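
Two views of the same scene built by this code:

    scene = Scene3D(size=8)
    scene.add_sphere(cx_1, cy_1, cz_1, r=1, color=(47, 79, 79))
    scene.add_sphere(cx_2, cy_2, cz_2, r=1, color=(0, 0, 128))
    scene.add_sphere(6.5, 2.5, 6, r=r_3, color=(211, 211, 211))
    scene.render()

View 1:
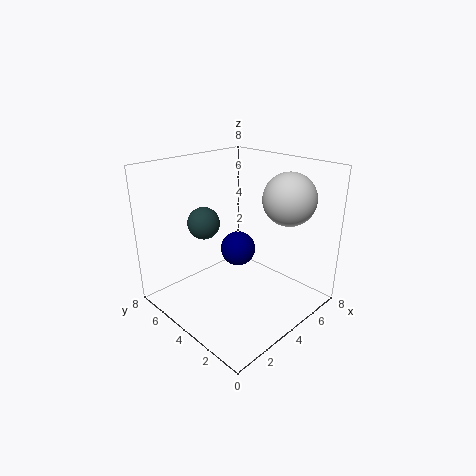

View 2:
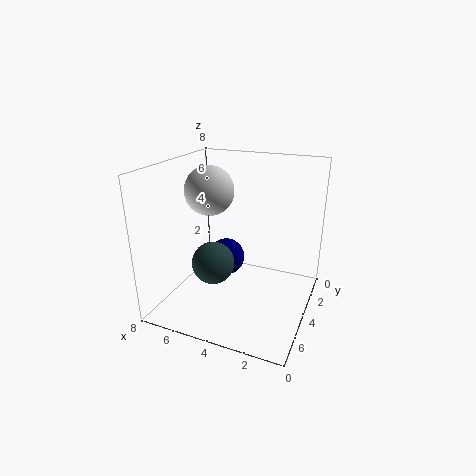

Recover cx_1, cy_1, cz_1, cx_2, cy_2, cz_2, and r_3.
cx_1 = 4; cy_1 = 7; cz_1 = 4; cx_2 = 4.5; cy_2 = 4.5; cz_2 = 3; r_3 = 1.5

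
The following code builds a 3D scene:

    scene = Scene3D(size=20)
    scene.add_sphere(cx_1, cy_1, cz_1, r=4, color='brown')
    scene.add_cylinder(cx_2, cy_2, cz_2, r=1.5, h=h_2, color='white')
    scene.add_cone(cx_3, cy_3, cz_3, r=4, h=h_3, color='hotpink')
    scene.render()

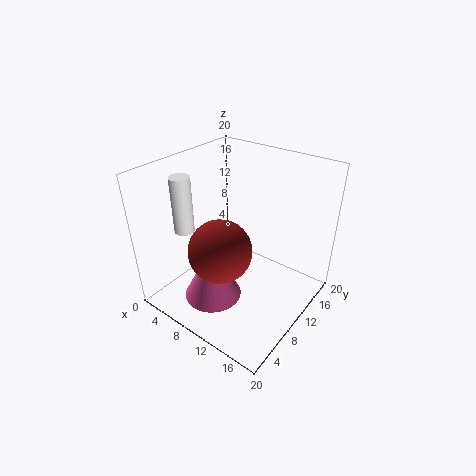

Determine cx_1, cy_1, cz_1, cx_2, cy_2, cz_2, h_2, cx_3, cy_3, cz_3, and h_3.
cx_1 = 11, cy_1 = 5, cz_1 = 11, cx_2 = 1.5, cy_2 = 8, cz_2 = 9, h_2 = 8.5, cx_3 = 8.5, cy_3 = 6, cz_3 = 2, h_3 = 8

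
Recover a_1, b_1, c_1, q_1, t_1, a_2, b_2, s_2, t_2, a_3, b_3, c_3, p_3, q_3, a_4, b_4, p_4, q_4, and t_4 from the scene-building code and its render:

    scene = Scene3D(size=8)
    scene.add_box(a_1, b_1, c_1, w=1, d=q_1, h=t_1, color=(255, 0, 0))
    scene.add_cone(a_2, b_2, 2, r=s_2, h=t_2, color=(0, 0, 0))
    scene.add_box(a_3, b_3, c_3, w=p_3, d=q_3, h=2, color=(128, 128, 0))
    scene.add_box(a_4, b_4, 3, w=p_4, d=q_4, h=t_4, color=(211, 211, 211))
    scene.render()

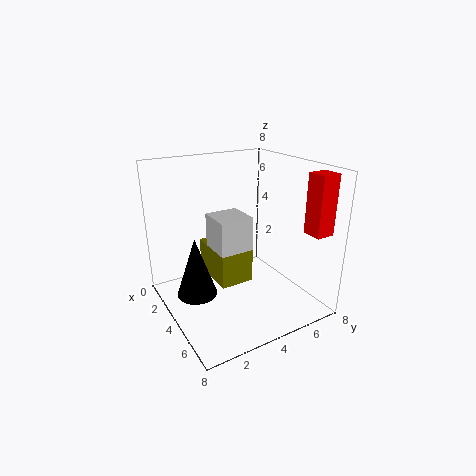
a_1 = 7; b_1 = 6; c_1 = 5; q_1 = 1; t_1 = 3; a_2 = 5; b_2 = 1; s_2 = 1; t_2 = 3; a_3 = 1; b_3 = 3; c_3 = 1; p_3 = 3; q_3 = 2; a_4 = 2; b_4 = 3; p_4 = 2; q_4 = 2; t_4 = 2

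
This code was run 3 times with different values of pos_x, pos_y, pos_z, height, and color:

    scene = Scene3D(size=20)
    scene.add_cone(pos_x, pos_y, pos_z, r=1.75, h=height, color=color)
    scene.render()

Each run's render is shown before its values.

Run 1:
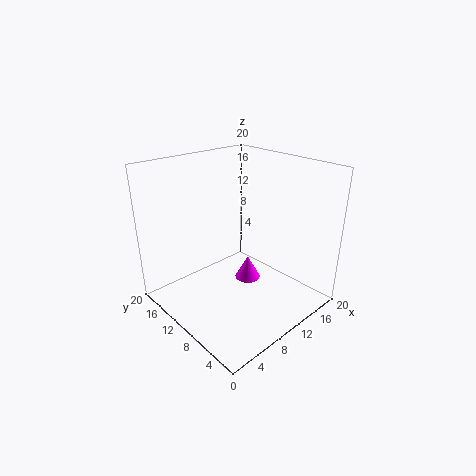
pos_x = 10.5
pos_y = 8.5
pos_z = 4.25
height = 3.25
color = 'magenta'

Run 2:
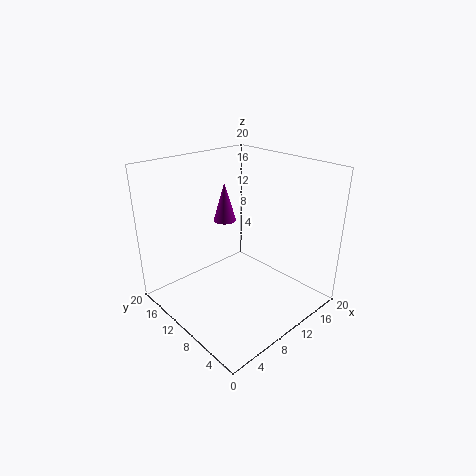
pos_x = 12.75
pos_y = 16
pos_z = 10
height = 6
color = 'purple'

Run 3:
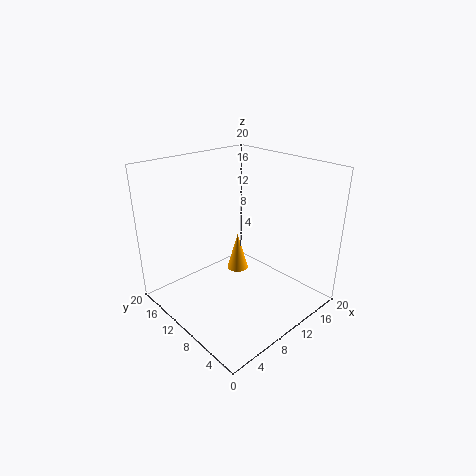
pos_x = 15
pos_y = 15.5
pos_z = 0.75
height = 6.25
color = 'orange'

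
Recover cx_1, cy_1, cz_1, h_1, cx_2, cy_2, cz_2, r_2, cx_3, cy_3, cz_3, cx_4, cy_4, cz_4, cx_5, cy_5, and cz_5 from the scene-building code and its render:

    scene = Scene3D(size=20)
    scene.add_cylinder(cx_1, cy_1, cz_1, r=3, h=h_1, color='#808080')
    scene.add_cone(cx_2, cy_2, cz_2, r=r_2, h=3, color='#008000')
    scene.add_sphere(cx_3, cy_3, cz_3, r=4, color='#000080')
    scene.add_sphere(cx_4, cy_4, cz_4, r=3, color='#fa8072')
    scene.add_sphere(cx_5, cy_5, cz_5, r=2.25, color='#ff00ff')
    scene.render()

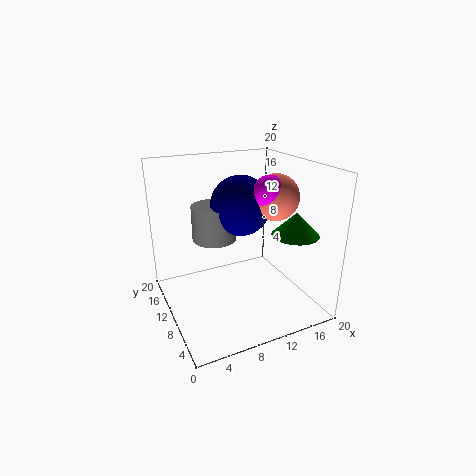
cx_1 = 7, cy_1 = 11.25, cz_1 = 10, h_1 = 4.75, cx_2 = 15, cy_2 = 3.75, cz_2 = 12, r_2 = 3, cx_3 = 10.25, cy_3 = 9.75, cz_3 = 14.75, cx_4 = 13.75, cy_4 = 6.75, cz_4 = 16.25, cx_5 = 12.75, cy_5 = 6.5, cz_5 = 17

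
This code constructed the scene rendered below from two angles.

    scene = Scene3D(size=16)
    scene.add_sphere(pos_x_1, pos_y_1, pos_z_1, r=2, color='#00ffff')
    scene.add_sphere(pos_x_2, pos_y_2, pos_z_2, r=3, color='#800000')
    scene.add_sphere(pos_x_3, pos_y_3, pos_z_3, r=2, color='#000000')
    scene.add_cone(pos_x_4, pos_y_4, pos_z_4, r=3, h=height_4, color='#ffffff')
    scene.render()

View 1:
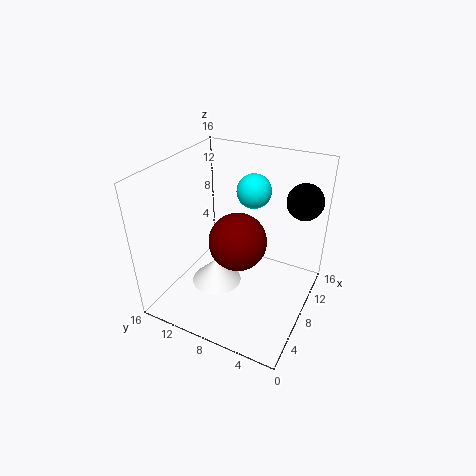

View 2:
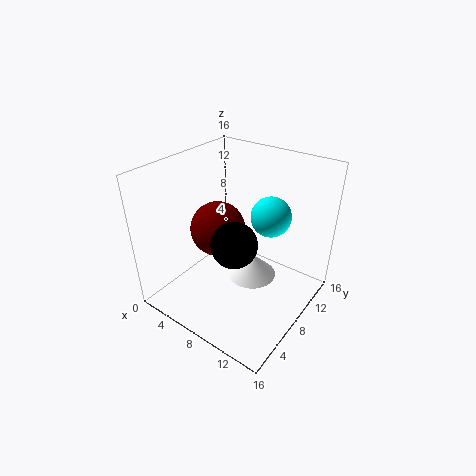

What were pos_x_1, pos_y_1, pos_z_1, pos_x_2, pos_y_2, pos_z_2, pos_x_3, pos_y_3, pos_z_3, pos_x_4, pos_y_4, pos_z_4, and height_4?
pos_x_1 = 12, pos_y_1 = 8, pos_z_1 = 12, pos_x_2 = 6, pos_y_2 = 7, pos_z_2 = 9, pos_x_3 = 12, pos_y_3 = 2, pos_z_3 = 12, pos_x_4 = 8, pos_y_4 = 11, pos_z_4 = 1, height_4 = 3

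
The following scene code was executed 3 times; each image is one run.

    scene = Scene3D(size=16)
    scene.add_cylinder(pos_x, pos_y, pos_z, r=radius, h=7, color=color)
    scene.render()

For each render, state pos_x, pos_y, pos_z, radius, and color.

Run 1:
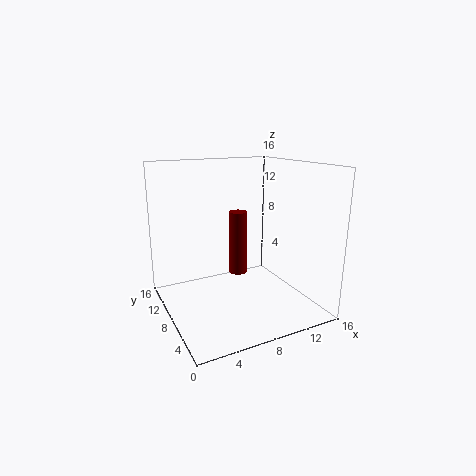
pos_x = 8, pos_y = 8, pos_z = 4, radius = 1, color = 'maroon'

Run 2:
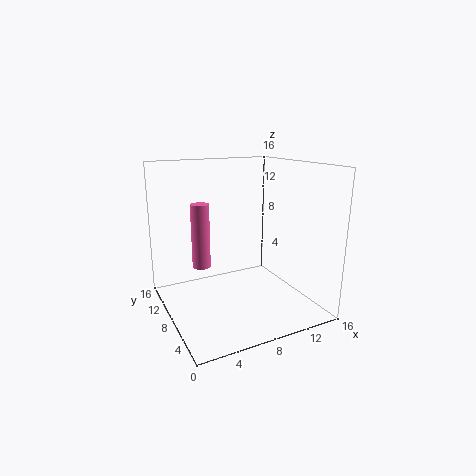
pos_x = 4, pos_y = 9, pos_z = 5, radius = 1, color = 'hotpink'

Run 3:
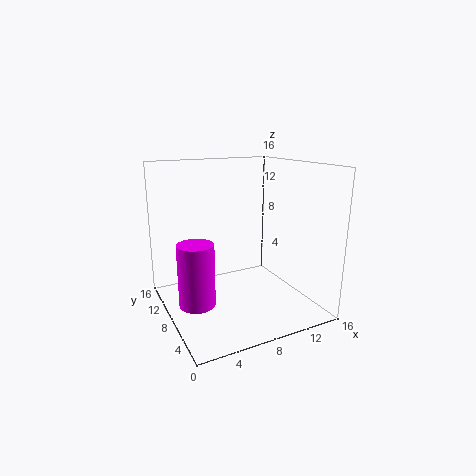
pos_x = 3, pos_y = 8, pos_z = 1, radius = 2, color = 'magenta'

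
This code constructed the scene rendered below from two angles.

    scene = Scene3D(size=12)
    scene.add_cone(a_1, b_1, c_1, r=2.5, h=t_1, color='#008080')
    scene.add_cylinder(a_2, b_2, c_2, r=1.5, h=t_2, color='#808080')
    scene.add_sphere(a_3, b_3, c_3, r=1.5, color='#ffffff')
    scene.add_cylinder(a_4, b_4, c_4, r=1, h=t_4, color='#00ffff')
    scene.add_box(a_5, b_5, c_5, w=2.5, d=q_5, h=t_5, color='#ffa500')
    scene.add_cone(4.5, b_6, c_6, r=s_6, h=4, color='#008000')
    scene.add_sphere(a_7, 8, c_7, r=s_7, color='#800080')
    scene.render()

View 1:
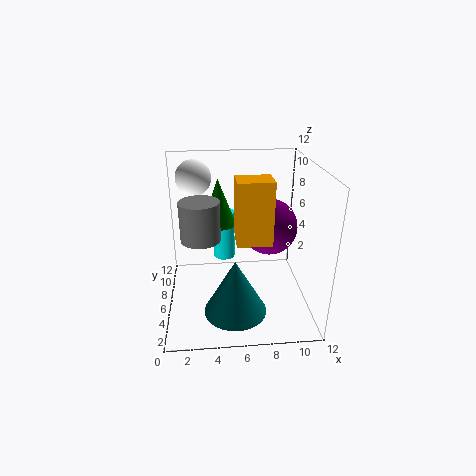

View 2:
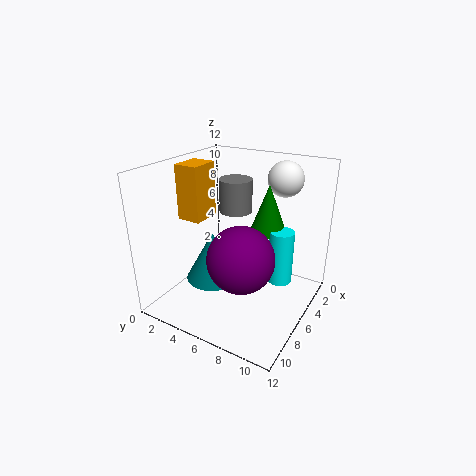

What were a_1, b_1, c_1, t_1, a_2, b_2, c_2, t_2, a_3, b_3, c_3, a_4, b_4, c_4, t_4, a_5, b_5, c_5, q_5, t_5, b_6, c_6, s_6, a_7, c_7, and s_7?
a_1 = 5.5; b_1 = 3; c_1 = 1; t_1 = 4.5; a_2 = 3; b_2 = 4; c_2 = 7; t_2 = 3; a_3 = 2.5; b_3 = 8.5; c_3 = 10.5; a_4 = 5; b_4 = 9.5; c_4 = 2.5; t_4 = 4.5; a_5 = 5.5; b_5 = 1.5; c_5 = 7.5; q_5 = 2; t_5 = 4.5; b_6 = 8; c_6 = 6.5; s_6 = 1.5; a_7 = 9; c_7 = 6; s_7 = 2.5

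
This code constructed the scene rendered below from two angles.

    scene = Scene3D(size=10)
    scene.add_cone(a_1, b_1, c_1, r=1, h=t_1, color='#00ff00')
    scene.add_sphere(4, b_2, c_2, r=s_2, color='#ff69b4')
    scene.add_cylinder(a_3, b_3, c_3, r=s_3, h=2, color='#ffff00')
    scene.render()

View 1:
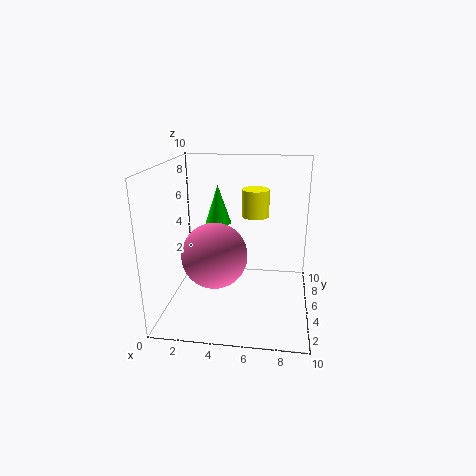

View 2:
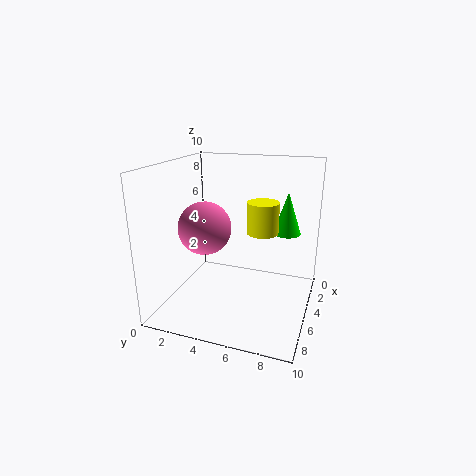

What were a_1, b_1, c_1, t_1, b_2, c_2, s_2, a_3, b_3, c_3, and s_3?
a_1 = 3
b_1 = 8
c_1 = 5
t_1 = 3
b_2 = 2
c_2 = 5
s_2 = 2
a_3 = 6
b_3 = 7
c_3 = 6
s_3 = 1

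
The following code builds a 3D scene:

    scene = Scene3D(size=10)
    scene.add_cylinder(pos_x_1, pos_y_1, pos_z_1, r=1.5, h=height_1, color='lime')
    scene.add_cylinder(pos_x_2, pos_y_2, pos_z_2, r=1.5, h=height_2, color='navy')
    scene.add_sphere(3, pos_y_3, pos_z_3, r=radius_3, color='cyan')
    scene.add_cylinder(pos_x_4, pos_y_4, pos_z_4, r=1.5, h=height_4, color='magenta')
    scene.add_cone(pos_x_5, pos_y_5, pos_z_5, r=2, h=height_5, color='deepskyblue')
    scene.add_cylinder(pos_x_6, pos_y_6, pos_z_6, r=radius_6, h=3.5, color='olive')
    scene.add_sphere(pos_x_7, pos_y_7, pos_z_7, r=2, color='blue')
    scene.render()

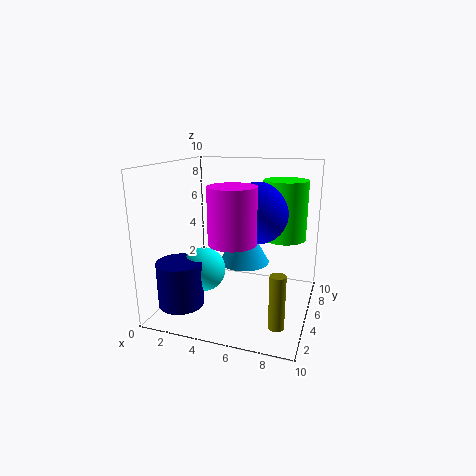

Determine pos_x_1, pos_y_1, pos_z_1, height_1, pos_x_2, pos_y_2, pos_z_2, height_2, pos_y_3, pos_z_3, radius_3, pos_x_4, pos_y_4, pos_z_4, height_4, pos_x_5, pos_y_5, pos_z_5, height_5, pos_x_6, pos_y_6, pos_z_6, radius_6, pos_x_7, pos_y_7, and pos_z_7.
pos_x_1 = 8, pos_y_1 = 6, pos_z_1 = 5, height_1 = 4, pos_x_2 = 2, pos_y_2 = 2, pos_z_2 = 1, height_2 = 3, pos_y_3 = 3.5, pos_z_3 = 3, radius_3 = 1.5, pos_x_4 = 5.5, pos_y_4 = 2.5, pos_z_4 = 5.5, height_4 = 3.5, pos_x_5 = 4.5, pos_y_5 = 8, pos_z_5 = 2, height_5 = 3.5, pos_x_6 = 8.5, pos_y_6 = 2, pos_z_6 = 0.5, radius_6 = 0.5, pos_x_7 = 6.5, pos_y_7 = 4.5, pos_z_7 = 7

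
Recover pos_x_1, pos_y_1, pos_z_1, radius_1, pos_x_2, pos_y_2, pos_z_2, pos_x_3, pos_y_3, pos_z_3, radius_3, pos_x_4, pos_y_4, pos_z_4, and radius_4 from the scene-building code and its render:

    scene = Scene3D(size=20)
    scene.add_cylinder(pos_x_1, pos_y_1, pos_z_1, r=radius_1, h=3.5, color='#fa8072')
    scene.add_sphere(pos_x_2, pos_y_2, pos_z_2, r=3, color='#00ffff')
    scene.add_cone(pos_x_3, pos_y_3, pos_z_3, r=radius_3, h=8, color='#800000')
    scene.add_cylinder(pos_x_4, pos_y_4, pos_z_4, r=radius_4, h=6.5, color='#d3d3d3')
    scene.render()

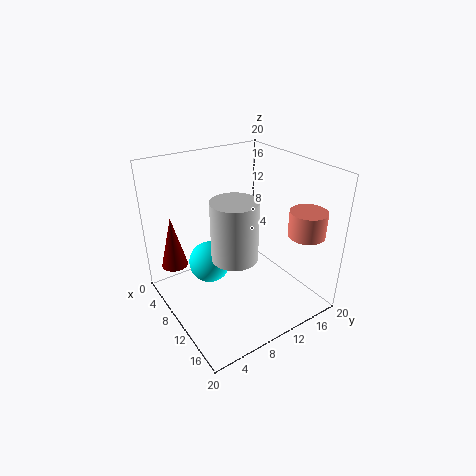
pos_x_1 = 16
pos_y_1 = 17
pos_z_1 = 11
radius_1 = 2.5
pos_x_2 = 7
pos_y_2 = 7
pos_z_2 = 5.5
pos_x_3 = 2
pos_y_3 = 3.5
pos_z_3 = 3.5
radius_3 = 2
pos_x_4 = 17.5
pos_y_4 = 4.5
pos_z_4 = 13
radius_4 = 2.5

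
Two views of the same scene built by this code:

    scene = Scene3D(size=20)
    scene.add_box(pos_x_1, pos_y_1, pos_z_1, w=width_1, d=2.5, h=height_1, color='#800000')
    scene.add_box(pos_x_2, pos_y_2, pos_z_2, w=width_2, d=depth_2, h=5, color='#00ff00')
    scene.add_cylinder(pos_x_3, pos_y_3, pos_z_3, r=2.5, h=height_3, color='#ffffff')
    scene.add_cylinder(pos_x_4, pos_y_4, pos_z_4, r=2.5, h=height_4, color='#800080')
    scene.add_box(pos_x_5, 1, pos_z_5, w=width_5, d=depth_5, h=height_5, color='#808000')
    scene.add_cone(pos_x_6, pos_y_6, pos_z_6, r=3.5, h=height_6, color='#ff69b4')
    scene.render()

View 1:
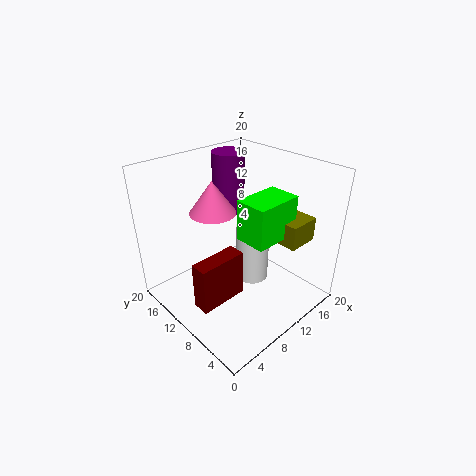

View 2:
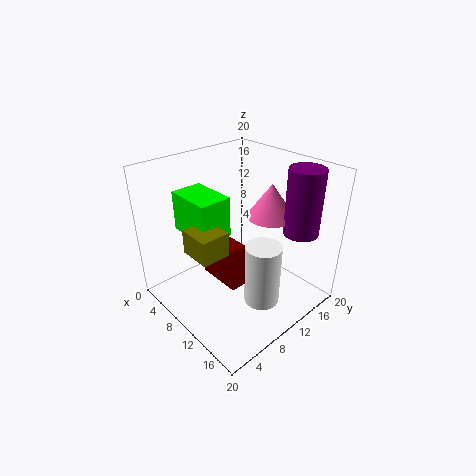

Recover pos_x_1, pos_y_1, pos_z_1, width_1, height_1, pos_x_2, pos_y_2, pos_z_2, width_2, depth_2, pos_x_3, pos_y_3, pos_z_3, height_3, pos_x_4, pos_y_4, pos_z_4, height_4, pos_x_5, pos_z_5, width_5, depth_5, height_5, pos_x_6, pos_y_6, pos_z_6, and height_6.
pos_x_1 = 3
pos_y_1 = 9
pos_z_1 = 1
width_1 = 7
height_1 = 7
pos_x_2 = 6.5
pos_y_2 = 2.5
pos_z_2 = 13
width_2 = 6
depth_2 = 4
pos_x_3 = 14
pos_y_3 = 11
pos_z_3 = 1
height_3 = 9
pos_x_4 = 15
pos_y_4 = 17.5
pos_z_4 = 10
height_4 = 9.5
pos_x_5 = 10.5
pos_z_5 = 12
width_5 = 4
depth_5 = 3.5
height_5 = 3
pos_x_6 = 10.5
pos_y_6 = 16
pos_z_6 = 11.5
height_6 = 5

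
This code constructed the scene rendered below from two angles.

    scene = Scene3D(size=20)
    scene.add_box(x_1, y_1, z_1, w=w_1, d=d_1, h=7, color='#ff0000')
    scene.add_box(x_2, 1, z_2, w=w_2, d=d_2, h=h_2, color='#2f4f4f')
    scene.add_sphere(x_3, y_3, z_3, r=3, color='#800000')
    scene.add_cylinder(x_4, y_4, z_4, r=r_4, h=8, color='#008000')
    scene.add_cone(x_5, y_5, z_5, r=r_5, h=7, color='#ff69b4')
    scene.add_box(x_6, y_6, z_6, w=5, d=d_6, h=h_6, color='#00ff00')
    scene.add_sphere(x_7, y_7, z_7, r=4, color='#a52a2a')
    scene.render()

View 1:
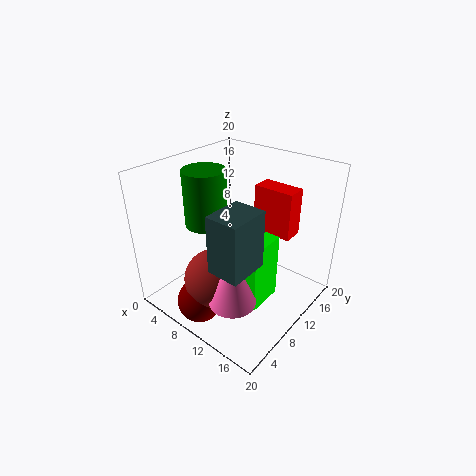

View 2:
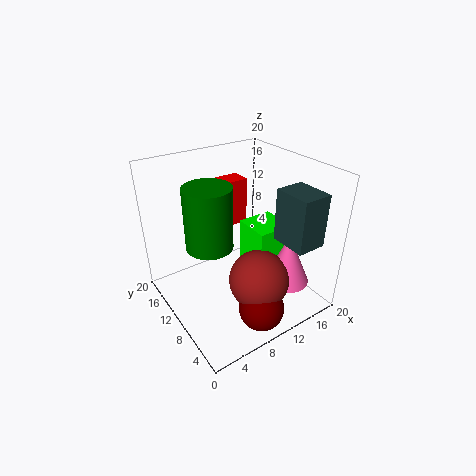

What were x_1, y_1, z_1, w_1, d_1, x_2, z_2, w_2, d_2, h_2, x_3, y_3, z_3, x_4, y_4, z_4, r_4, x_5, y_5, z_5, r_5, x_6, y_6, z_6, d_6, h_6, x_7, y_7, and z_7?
x_1 = 9
y_1 = 15
z_1 = 9
w_1 = 6
d_1 = 3
x_2 = 13
z_2 = 11
w_2 = 4
d_2 = 5
h_2 = 7
x_3 = 9
y_3 = 3
z_3 = 3
x_4 = 5
y_4 = 9
z_4 = 11
r_4 = 3
x_5 = 14
y_5 = 4
z_5 = 5
r_5 = 3
x_6 = 11
y_6 = 6
z_6 = 3
d_6 = 5
h_6 = 9
x_7 = 10
y_7 = 5
z_7 = 6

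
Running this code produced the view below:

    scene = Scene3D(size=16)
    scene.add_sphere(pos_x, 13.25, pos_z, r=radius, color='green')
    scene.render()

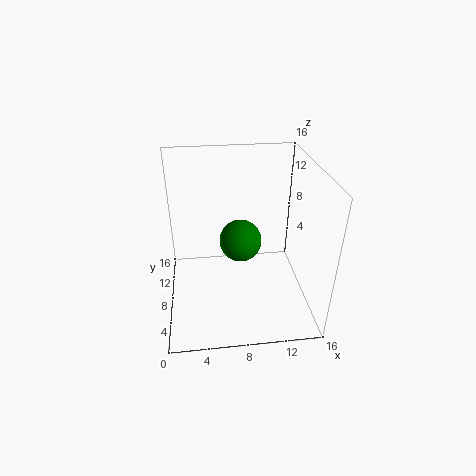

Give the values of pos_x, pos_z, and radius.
pos_x = 9, pos_z = 4.25, radius = 2.75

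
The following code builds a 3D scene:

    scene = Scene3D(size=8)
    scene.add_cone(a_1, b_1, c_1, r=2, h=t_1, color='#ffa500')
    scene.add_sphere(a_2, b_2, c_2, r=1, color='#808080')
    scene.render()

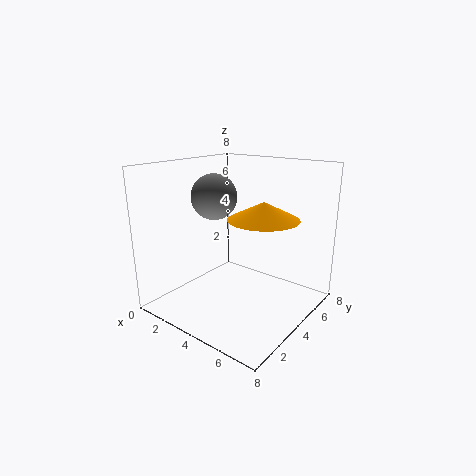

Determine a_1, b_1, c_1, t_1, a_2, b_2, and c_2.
a_1 = 5; b_1 = 5; c_1 = 5; t_1 = 1; a_2 = 5; b_2 = 1; c_2 = 7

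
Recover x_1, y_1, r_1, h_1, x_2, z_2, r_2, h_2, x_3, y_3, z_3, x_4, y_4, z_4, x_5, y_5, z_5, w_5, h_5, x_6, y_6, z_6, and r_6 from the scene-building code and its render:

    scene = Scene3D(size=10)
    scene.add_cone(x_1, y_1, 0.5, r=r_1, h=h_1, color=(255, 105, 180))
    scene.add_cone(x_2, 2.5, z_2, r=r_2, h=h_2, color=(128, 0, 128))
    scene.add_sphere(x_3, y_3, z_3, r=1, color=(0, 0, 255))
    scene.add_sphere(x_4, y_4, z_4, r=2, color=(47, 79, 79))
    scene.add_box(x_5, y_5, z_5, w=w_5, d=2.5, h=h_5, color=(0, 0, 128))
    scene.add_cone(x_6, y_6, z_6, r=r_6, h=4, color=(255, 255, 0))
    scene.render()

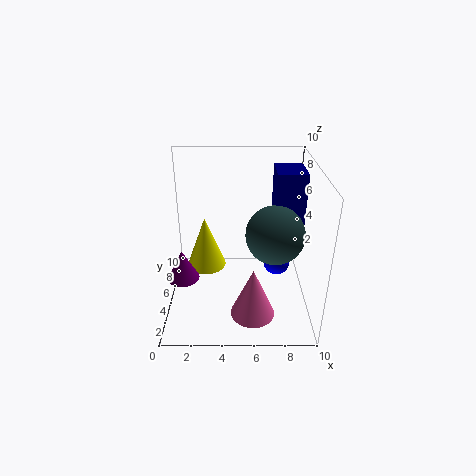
x_1 = 6
y_1 = 2.5
r_1 = 1.5
h_1 = 3.5
x_2 = 1.5
z_2 = 3.5
r_2 = 1
h_2 = 2
x_3 = 8
y_3 = 6.5
z_3 = 2
x_4 = 7.5
y_4 = 4.5
z_4 = 5.5
x_5 = 7.5
y_5 = 5
z_5 = 5
w_5 = 2
h_5 = 4.5
x_6 = 2.5
y_6 = 7
z_6 = 1.5
r_6 = 1.5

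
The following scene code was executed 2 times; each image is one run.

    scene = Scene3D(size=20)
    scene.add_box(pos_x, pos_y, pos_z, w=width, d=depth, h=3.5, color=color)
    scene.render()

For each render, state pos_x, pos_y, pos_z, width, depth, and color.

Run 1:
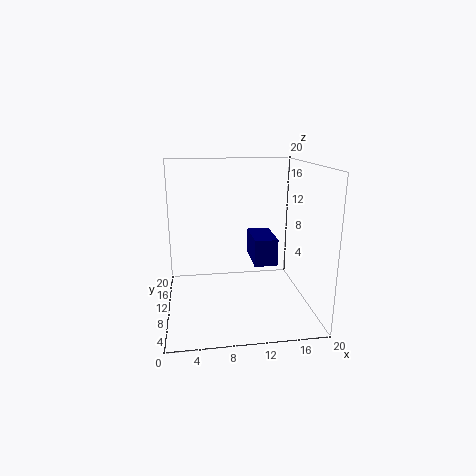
pos_x = 11.5
pos_y = 5.5
pos_z = 7.5
width = 3
depth = 5.5
color = 'navy'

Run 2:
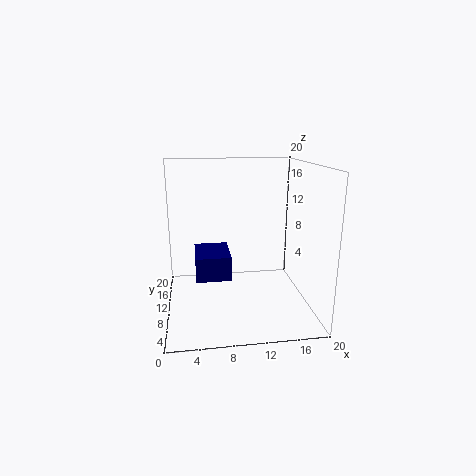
pos_x = 4
pos_y = 9
pos_z = 4
width = 5
depth = 6.5
color = 'navy'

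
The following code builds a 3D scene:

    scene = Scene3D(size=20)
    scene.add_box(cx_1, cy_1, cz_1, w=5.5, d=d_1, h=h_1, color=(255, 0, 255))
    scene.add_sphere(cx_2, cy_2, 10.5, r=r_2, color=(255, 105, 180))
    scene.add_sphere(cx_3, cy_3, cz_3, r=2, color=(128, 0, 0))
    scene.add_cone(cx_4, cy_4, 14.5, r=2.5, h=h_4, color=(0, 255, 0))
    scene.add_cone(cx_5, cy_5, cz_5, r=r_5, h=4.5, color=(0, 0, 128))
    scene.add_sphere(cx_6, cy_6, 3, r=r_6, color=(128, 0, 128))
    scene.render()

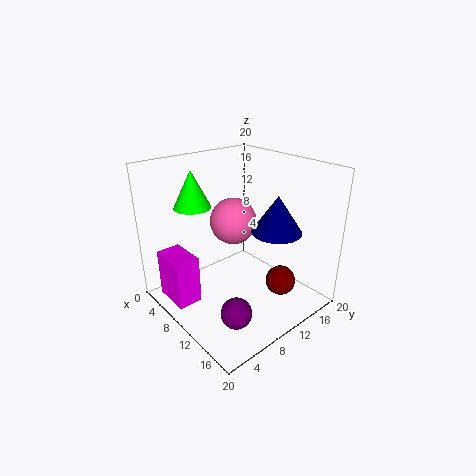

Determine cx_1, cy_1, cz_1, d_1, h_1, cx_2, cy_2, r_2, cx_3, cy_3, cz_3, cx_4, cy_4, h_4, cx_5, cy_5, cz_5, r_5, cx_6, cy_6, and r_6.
cx_1 = 2
cy_1 = 1.5
cz_1 = 0.5
d_1 = 3.5
h_1 = 7
cx_2 = 6
cy_2 = 12.5
r_2 = 3.5
cx_3 = 16
cy_3 = 12.5
cz_3 = 5
cx_4 = 6
cy_4 = 5.5
h_4 = 5
cx_5 = 17
cy_5 = 10
cz_5 = 13.5
r_5 = 3
cx_6 = 15.5
cy_6 = 5
r_6 = 2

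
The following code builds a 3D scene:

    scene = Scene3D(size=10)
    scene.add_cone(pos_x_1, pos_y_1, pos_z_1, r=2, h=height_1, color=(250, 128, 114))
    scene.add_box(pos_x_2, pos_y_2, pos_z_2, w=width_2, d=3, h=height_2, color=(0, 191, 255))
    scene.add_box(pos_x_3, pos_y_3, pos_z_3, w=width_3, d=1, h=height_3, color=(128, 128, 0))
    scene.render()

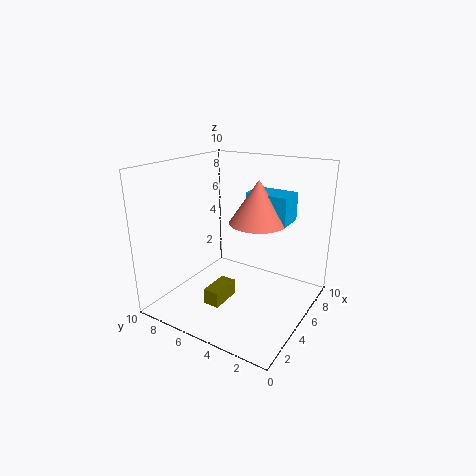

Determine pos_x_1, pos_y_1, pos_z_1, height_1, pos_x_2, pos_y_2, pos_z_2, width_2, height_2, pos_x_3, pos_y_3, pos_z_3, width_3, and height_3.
pos_x_1 = 6; pos_y_1 = 4; pos_z_1 = 6; height_1 = 3; pos_x_2 = 6; pos_y_2 = 2; pos_z_2 = 6; width_2 = 2; height_2 = 2; pos_x_3 = 1; pos_y_3 = 4; pos_z_3 = 2; width_3 = 2; height_3 = 1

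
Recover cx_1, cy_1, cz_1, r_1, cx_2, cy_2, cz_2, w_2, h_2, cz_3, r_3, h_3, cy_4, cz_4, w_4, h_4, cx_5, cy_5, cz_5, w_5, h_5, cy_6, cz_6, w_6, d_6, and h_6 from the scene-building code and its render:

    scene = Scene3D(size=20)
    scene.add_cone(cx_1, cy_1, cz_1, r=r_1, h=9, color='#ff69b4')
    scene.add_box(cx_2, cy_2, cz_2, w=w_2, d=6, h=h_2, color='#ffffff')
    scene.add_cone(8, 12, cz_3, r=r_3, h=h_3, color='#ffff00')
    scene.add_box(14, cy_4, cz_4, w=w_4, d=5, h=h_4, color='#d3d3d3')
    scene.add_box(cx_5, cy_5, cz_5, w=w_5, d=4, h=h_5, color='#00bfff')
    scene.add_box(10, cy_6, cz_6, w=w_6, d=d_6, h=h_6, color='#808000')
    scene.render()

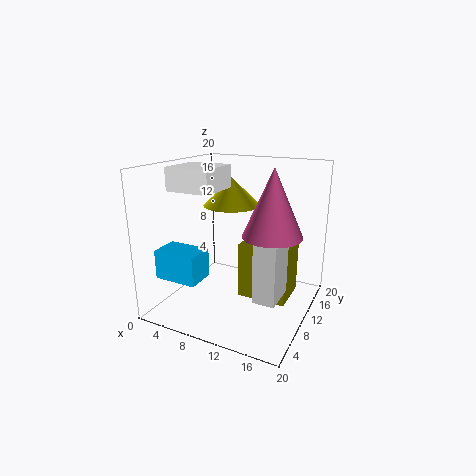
cx_1 = 15; cy_1 = 10; cz_1 = 11; r_1 = 4; cx_2 = 3; cy_2 = 4; cz_2 = 17; w_2 = 6; h_2 = 3; cz_3 = 14; r_3 = 4; h_3 = 4; cy_4 = 6; cz_4 = 3; w_4 = 3; h_4 = 8; cx_5 = 1; cy_5 = 3; cz_5 = 5; w_5 = 6; h_5 = 4; cy_6 = 10; cz_6 = 1; w_6 = 7; d_6 = 6; h_6 = 8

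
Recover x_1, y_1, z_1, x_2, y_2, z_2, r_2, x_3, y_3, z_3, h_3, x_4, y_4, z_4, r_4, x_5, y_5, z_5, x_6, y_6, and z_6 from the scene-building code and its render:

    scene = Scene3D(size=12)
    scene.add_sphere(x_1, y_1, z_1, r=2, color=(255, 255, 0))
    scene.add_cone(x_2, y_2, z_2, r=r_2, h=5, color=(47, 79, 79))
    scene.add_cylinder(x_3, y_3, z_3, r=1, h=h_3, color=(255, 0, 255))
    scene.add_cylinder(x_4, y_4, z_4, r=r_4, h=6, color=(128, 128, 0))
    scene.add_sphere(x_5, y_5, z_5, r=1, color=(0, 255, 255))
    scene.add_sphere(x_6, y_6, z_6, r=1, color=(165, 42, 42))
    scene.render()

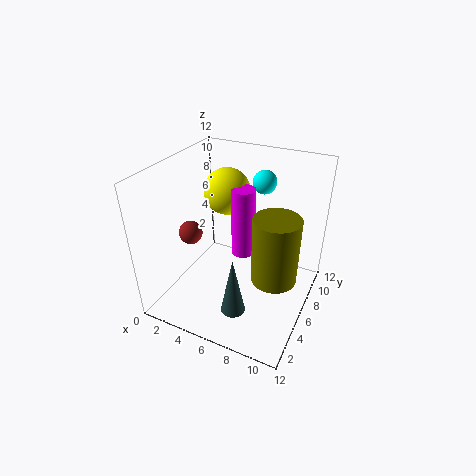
x_1 = 4, y_1 = 8, z_1 = 9, x_2 = 7, y_2 = 3, z_2 = 1, r_2 = 1, x_3 = 6, y_3 = 7, z_3 = 4, h_3 = 6, x_4 = 9, y_4 = 7, z_4 = 2, r_4 = 2, x_5 = 7, y_5 = 9, z_5 = 10, x_6 = 2, y_6 = 5, z_6 = 6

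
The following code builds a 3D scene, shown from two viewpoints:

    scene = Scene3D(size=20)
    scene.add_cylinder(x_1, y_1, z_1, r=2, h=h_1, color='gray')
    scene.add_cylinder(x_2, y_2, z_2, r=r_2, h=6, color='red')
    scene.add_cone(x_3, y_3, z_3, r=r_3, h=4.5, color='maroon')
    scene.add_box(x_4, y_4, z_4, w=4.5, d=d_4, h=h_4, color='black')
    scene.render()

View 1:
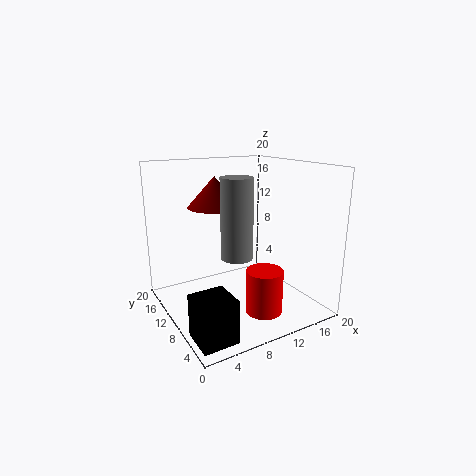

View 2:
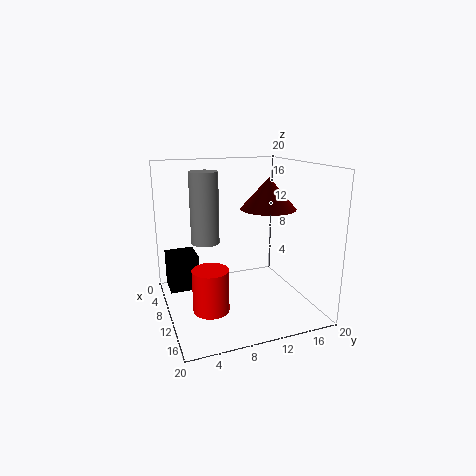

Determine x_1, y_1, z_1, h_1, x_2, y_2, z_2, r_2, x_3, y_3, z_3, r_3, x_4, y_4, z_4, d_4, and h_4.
x_1 = 7.5, y_1 = 6, z_1 = 9, h_1 = 10, x_2 = 11.5, y_2 = 5.5, z_2 = 0.5, r_2 = 2.5, x_3 = 9, y_3 = 15, z_3 = 13.5, r_3 = 4, x_4 = 0.5, y_4 = 1, z_4 = 0.5, d_4 = 4.5, h_4 = 5.5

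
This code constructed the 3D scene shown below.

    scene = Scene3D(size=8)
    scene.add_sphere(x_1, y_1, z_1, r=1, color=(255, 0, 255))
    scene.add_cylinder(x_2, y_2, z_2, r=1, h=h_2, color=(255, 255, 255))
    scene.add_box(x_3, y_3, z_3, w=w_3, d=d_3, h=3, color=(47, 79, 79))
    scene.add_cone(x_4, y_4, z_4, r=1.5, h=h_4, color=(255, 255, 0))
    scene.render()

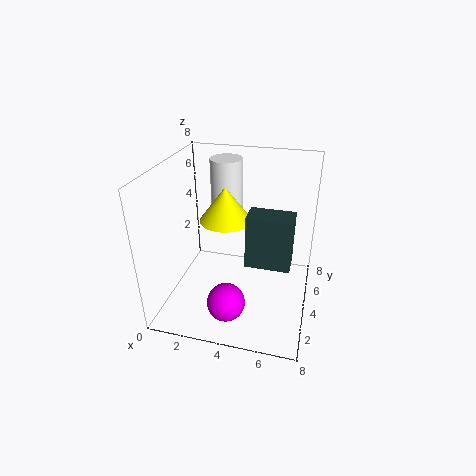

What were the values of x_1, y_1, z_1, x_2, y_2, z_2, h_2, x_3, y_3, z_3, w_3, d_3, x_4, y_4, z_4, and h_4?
x_1 = 4
y_1 = 1.5
z_1 = 1.5
x_2 = 2.5
y_2 = 7
z_2 = 3.5
h_2 = 4
x_3 = 4.5
y_3 = 3.5
z_3 = 2.5
w_3 = 2.5
d_3 = 1.5
x_4 = 3
y_4 = 5
z_4 = 4.5
h_4 = 2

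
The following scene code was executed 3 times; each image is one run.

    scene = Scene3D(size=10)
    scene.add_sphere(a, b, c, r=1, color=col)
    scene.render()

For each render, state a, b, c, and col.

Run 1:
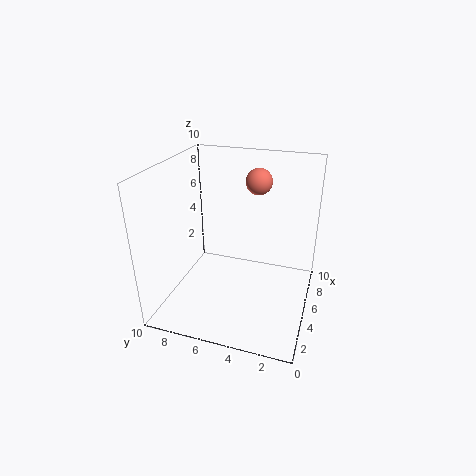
a = 8.5
b = 4.5
c = 8
col = 'salmon'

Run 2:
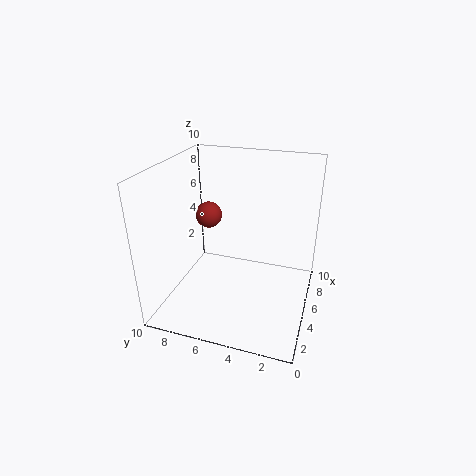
a = 7
b = 8
c = 5.5
col = 'brown'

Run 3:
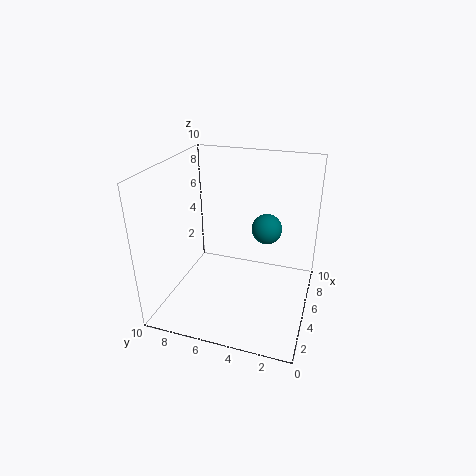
a = 5
b = 3
c = 6
col = 'teal'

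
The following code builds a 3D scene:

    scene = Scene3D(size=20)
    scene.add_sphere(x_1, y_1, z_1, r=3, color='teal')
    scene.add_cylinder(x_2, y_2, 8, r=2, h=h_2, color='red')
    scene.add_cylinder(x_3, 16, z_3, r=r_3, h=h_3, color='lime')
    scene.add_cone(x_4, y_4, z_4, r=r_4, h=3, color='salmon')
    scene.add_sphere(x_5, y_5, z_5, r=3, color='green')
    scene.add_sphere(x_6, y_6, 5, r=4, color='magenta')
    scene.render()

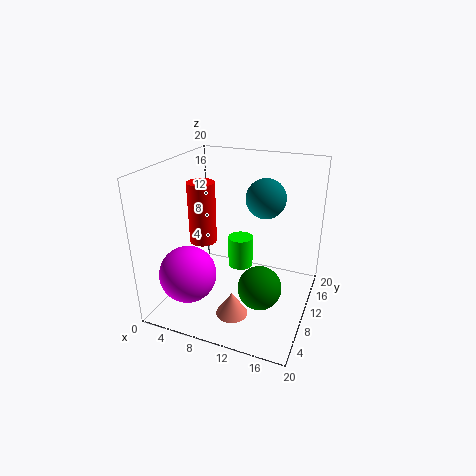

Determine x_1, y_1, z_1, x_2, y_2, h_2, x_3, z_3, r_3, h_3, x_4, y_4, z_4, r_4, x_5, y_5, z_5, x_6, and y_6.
x_1 = 12; y_1 = 16; z_1 = 14; x_2 = 4; y_2 = 11; h_2 = 9; x_3 = 8; z_3 = 2; r_3 = 2; h_3 = 5; x_4 = 12; y_4 = 3; z_4 = 3; r_4 = 2; x_5 = 14; y_5 = 8; z_5 = 4; x_6 = 4; y_6 = 6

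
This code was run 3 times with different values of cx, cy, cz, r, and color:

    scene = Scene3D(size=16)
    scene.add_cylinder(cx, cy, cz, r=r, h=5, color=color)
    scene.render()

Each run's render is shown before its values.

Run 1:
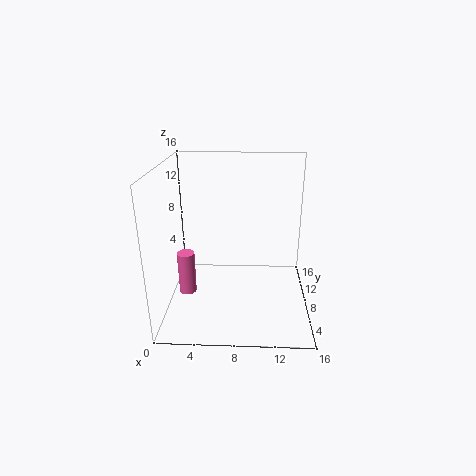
cx = 2, cy = 8, cz = 1, r = 1, color = 'hotpink'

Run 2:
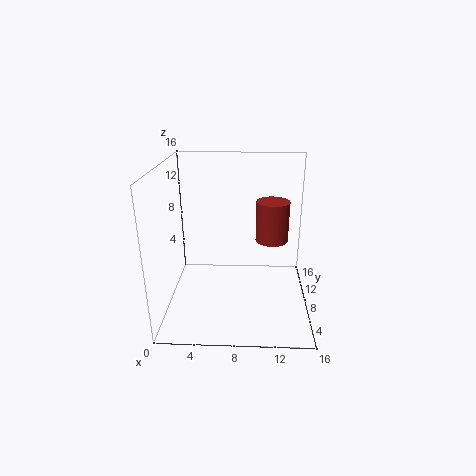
cx = 12, cy = 12, cz = 6, r = 2, color = 'brown'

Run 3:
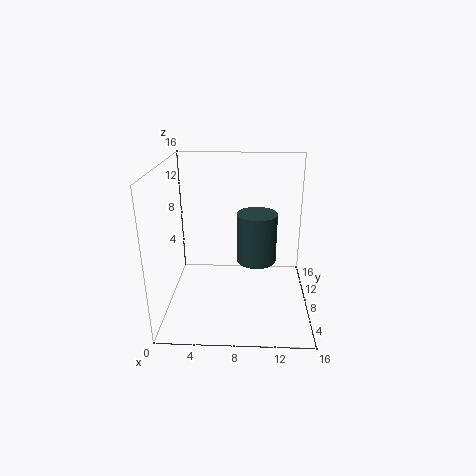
cx = 10, cy = 5, cz = 7, r = 2, color = 'darkslategray'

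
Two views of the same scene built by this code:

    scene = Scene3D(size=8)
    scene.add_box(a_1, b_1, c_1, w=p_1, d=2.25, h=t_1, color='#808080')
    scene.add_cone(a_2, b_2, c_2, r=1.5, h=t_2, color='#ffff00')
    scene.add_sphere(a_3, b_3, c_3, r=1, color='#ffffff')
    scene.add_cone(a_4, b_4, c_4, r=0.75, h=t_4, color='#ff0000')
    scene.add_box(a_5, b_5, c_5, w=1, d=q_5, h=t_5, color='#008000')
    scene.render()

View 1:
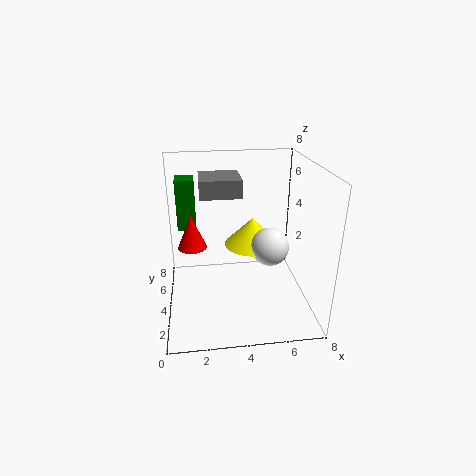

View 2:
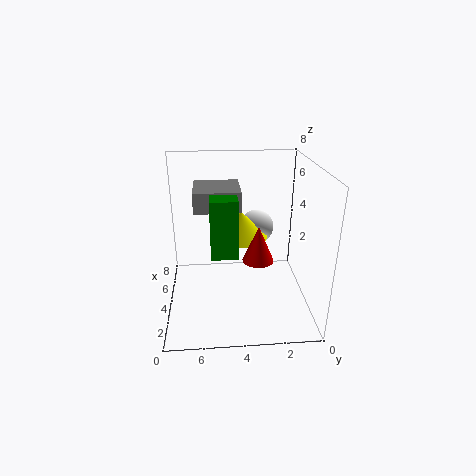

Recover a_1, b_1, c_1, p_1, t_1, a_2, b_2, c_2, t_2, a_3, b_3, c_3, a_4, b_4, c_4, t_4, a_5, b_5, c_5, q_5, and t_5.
a_1 = 2
b_1 = 4
c_1 = 6.25
p_1 = 2.25
t_1 = 1
a_2 = 4.75
b_2 = 3.75
c_2 = 3.75
t_2 = 1.5
a_3 = 5.5
b_3 = 2.75
c_3 = 4
a_4 = 1.5
b_4 = 3.25
c_4 = 4
t_4 = 1.75
a_5 = 0.75
b_5 = 4.25
c_5 = 4.5
q_5 = 1.25
t_5 = 2.75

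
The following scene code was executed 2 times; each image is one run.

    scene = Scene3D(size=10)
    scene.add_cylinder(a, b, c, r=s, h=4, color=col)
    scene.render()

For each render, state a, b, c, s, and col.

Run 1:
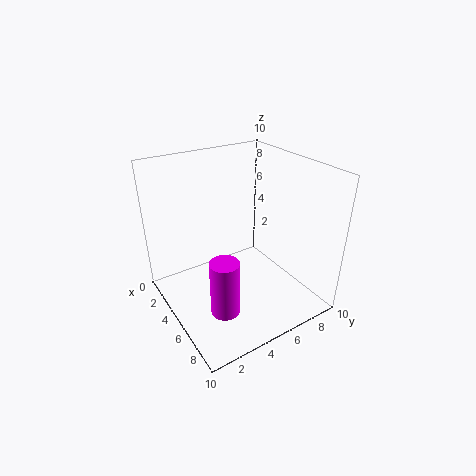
a = 6.5; b = 3; c = 0.5; s = 1; col = 'magenta'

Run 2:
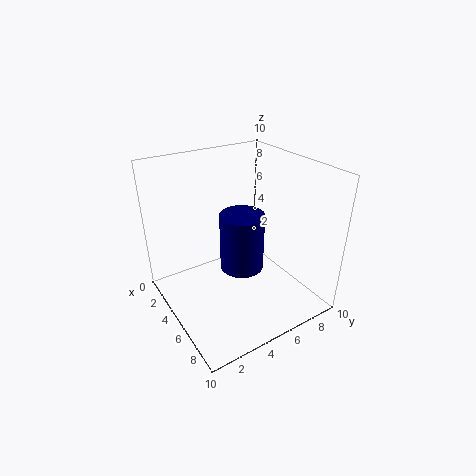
a = 5.5; b = 5; c = 3; s = 1.5; col = 'navy'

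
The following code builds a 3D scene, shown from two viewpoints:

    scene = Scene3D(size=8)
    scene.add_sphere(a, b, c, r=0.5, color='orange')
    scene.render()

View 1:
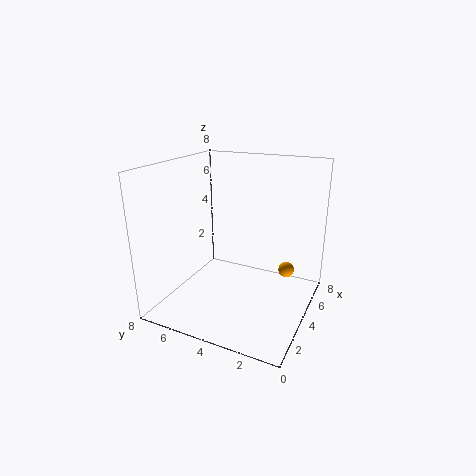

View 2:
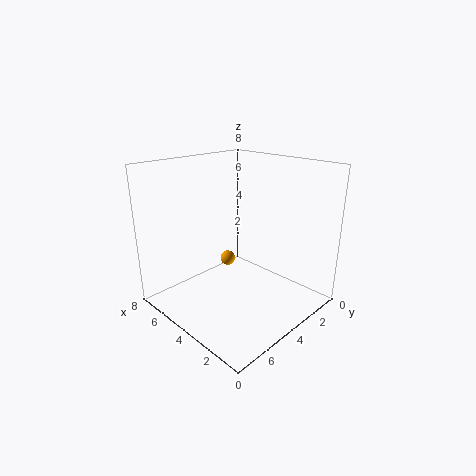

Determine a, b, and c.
a = 7
b = 2
c = 1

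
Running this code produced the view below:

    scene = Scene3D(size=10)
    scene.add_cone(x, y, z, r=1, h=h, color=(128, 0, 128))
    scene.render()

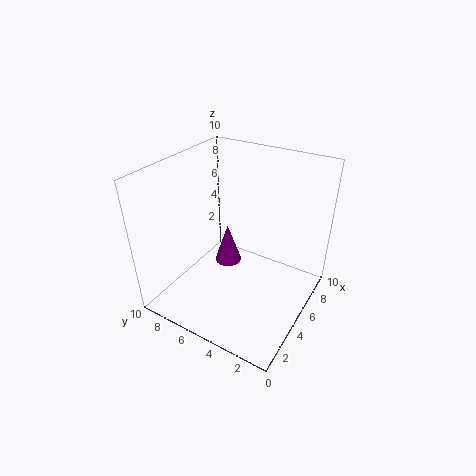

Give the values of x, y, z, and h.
x = 6
y = 6.5
z = 2
h = 3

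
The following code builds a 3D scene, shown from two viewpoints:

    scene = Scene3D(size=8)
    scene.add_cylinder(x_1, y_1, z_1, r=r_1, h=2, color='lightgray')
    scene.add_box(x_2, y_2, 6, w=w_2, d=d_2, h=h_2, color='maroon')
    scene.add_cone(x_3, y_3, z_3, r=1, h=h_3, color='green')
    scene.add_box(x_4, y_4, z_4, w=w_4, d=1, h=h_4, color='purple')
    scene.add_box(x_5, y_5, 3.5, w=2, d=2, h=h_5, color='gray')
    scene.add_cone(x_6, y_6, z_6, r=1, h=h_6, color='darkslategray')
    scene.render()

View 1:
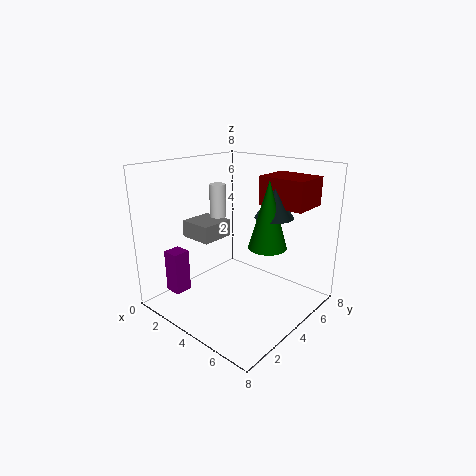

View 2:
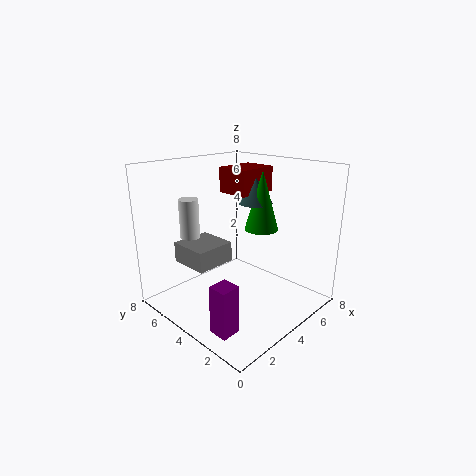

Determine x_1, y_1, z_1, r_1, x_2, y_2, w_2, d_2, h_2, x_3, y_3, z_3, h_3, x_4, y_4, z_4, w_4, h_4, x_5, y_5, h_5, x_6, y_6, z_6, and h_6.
x_1 = 1.5, y_1 = 5, z_1 = 4.5, r_1 = 0.5, x_2 = 5, y_2 = 4.5, w_2 = 2.5, d_2 = 2, h_2 = 1.5, x_3 = 6, y_3 = 4, z_3 = 4, h_3 = 3.5, x_4 = 0.5, y_4 = 1.5, z_4 = 0.5, w_4 = 1, h_4 = 2.5, x_5 = 0.5, y_5 = 3, h_5 = 1, x_6 = 6, y_6 = 4.5, z_6 = 5.5, h_6 = 1.5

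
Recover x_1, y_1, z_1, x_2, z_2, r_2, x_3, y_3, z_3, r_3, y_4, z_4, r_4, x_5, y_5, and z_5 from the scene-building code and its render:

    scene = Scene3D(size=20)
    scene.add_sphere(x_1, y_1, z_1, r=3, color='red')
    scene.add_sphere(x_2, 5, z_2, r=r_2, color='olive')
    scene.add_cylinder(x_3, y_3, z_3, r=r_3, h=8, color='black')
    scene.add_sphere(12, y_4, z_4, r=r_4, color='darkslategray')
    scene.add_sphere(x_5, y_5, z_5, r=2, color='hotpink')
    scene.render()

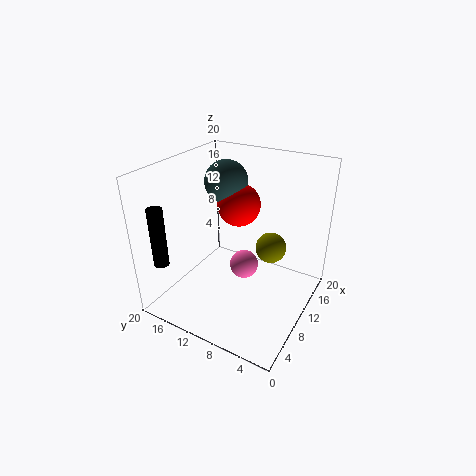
x_1 = 12
y_1 = 11
z_1 = 14
x_2 = 10
z_2 = 10
r_2 = 2
x_3 = 2
y_3 = 17
z_3 = 8
r_3 = 1
y_4 = 13
z_4 = 17
r_4 = 3
x_5 = 10
y_5 = 9
z_5 = 6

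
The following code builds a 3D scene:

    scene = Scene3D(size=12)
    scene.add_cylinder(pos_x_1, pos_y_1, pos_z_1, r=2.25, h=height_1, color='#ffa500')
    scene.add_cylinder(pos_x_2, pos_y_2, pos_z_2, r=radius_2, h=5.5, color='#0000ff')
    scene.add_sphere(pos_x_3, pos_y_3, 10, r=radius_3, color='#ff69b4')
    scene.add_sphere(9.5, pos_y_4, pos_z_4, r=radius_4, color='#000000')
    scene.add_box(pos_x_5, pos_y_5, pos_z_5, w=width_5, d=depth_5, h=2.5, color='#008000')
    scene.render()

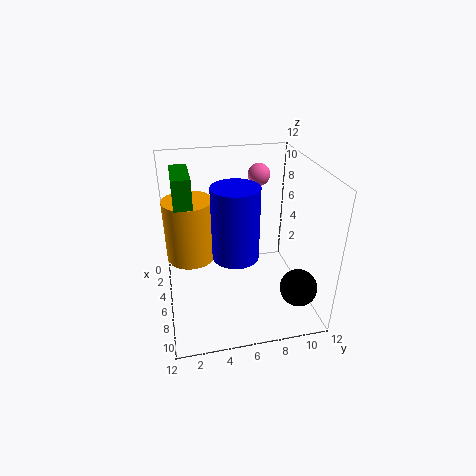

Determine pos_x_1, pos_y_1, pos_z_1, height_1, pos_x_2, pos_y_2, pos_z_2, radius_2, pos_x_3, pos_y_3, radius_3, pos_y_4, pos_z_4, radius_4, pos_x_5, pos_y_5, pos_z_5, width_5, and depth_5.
pos_x_1 = 2.5; pos_y_1 = 2.25; pos_z_1 = 2.5; height_1 = 5.75; pos_x_2 = 8.5; pos_y_2 = 5.25; pos_z_2 = 6; radius_2 = 1.75; pos_x_3 = 2.25; pos_y_3 = 8.75; radius_3 = 1; pos_y_4 = 10.25; pos_z_4 = 2.75; radius_4 = 1.5; pos_x_5 = 1.75; pos_y_5 = 1; pos_z_5 = 8.75; width_5 = 4; depth_5 = 1.5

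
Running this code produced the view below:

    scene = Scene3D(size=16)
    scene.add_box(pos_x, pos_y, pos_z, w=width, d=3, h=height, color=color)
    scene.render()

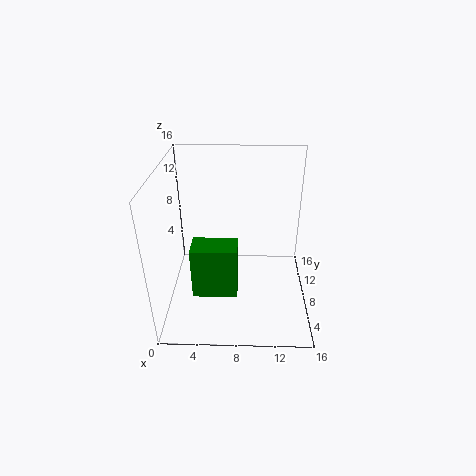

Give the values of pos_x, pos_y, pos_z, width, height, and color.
pos_x = 3
pos_y = 5
pos_z = 2
width = 5
height = 6
color = 'green'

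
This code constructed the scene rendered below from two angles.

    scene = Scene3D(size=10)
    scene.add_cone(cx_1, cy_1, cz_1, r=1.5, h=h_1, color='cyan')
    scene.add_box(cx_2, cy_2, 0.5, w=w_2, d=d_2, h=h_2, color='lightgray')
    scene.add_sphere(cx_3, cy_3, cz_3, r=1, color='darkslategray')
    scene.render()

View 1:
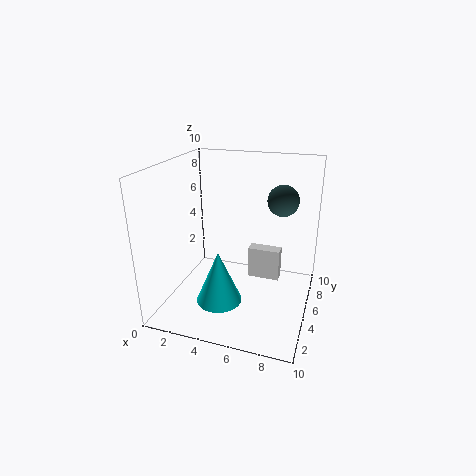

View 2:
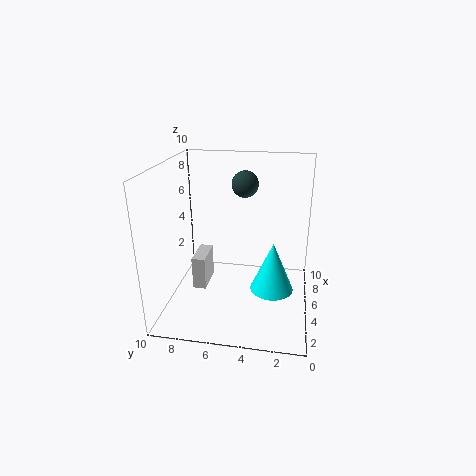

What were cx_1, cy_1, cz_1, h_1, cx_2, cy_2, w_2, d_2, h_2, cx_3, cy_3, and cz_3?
cx_1 = 4.5; cy_1 = 2.5; cz_1 = 1.5; h_1 = 3.5; cx_2 = 5; cy_2 = 7.5; w_2 = 2.5; d_2 = 1; h_2 = 2.5; cx_3 = 8; cy_3 = 5; cz_3 = 8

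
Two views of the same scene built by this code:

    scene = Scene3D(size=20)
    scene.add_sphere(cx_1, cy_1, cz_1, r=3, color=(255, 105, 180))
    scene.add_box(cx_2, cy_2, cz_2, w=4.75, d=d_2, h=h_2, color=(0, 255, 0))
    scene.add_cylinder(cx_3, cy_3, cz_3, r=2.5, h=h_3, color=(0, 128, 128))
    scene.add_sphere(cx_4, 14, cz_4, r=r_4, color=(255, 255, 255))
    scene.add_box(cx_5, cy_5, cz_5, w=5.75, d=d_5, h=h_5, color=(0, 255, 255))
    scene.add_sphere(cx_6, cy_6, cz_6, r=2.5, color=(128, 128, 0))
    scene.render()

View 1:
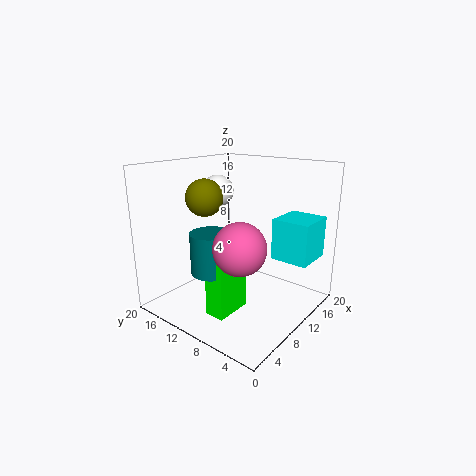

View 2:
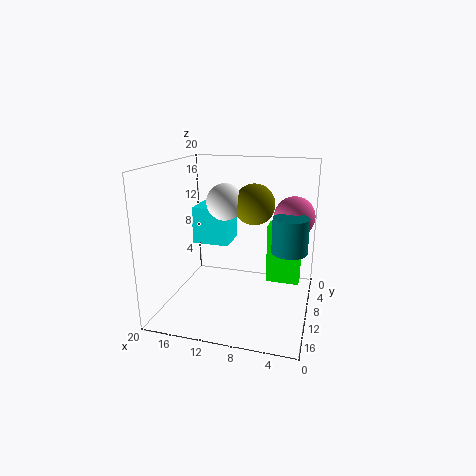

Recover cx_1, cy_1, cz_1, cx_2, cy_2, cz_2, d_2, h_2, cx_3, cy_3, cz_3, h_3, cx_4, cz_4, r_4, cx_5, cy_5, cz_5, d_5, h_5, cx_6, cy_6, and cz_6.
cx_1 = 3
cy_1 = 4.25
cz_1 = 12
cx_2 = 1.5
cy_2 = 5.75
cz_2 = 3
d_2 = 2.5
h_2 = 8.5
cx_3 = 3
cy_3 = 8.5
cz_3 = 8
h_3 = 5
cx_4 = 10.5
cz_4 = 16
r_4 = 2.25
cx_5 = 12.75
cy_5 = 1
cz_5 = 7
d_5 = 5.25
h_5 = 5.75
cx_6 = 7
cy_6 = 13.25
cz_6 = 15.75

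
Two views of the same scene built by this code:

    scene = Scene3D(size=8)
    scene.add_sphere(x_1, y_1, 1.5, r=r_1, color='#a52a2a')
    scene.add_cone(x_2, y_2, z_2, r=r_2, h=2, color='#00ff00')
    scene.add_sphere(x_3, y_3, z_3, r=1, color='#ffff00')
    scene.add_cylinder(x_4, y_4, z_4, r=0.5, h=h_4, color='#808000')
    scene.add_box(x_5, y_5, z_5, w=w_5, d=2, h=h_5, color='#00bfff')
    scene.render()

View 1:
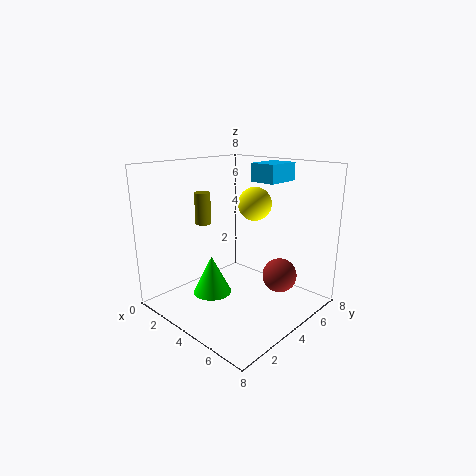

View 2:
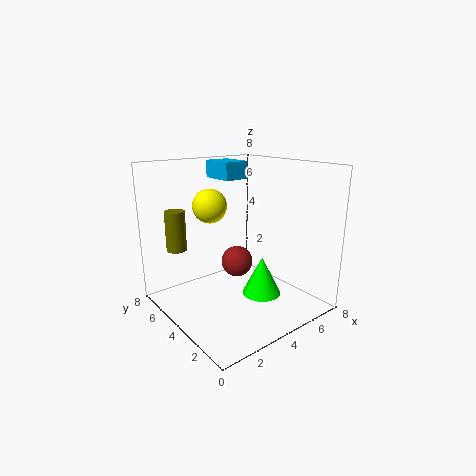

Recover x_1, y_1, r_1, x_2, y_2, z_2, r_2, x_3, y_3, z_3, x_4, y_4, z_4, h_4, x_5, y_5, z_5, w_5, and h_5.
x_1 = 5.5, y_1 = 6, r_1 = 1, x_2 = 4, y_2 = 2, z_2 = 1.5, r_2 = 1, x_3 = 3.5, y_3 = 6, z_3 = 5.5, x_4 = 0.5, y_4 = 4.5, z_4 = 4, h_4 = 2, x_5 = 4, y_5 = 5, z_5 = 7, w_5 = 1.5, h_5 = 1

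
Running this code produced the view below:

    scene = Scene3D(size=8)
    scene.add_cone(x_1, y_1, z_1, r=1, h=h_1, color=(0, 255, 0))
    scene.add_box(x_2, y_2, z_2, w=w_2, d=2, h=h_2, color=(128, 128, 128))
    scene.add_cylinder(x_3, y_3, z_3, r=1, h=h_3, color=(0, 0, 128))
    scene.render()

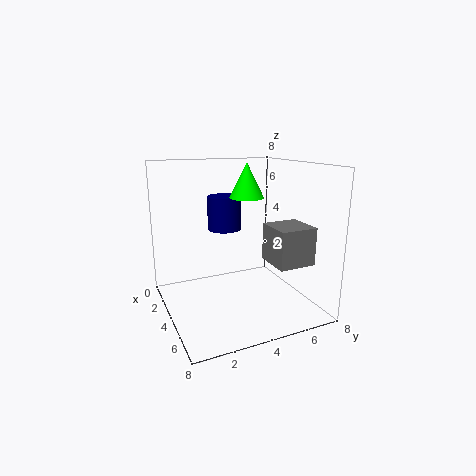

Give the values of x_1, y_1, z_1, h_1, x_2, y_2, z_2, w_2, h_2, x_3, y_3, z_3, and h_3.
x_1 = 3; y_1 = 5; z_1 = 6; h_1 = 2; x_2 = 5; y_2 = 5; z_2 = 3; w_2 = 2; h_2 = 2; x_3 = 2; y_3 = 4; z_3 = 4; h_3 = 2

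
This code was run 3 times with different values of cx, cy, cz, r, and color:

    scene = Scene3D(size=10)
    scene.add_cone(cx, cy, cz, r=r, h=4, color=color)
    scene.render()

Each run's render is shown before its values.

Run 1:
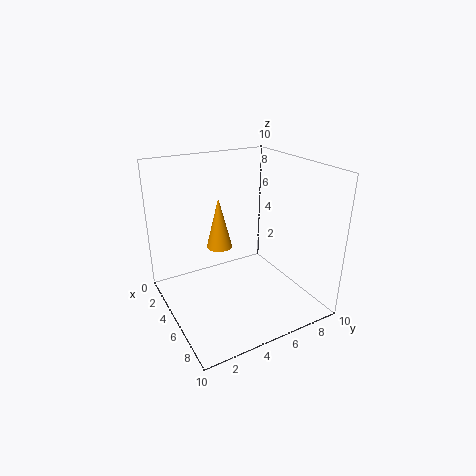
cx = 2; cy = 5; cz = 3; r = 1; color = 'orange'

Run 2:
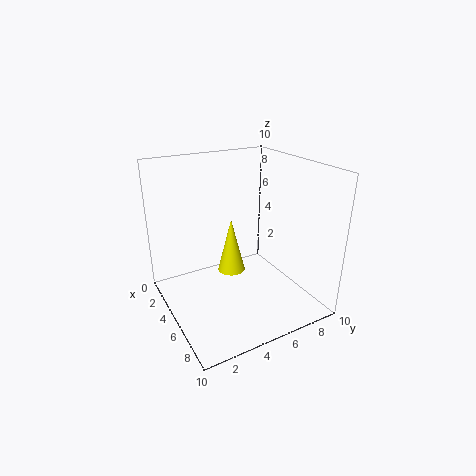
cx = 4; cy = 5; cz = 2; r = 1; color = 'yellow'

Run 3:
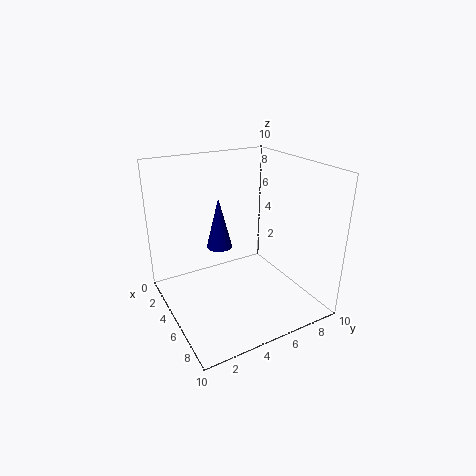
cx = 2; cy = 5; cz = 3; r = 1; color = 'navy'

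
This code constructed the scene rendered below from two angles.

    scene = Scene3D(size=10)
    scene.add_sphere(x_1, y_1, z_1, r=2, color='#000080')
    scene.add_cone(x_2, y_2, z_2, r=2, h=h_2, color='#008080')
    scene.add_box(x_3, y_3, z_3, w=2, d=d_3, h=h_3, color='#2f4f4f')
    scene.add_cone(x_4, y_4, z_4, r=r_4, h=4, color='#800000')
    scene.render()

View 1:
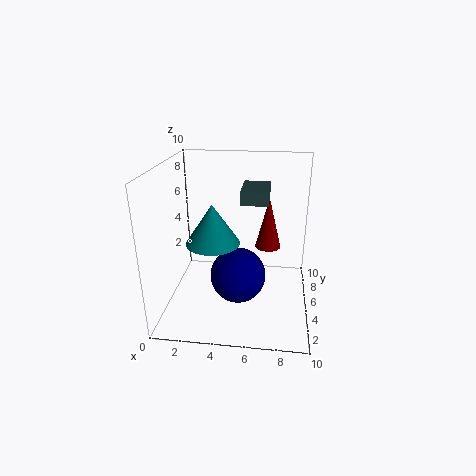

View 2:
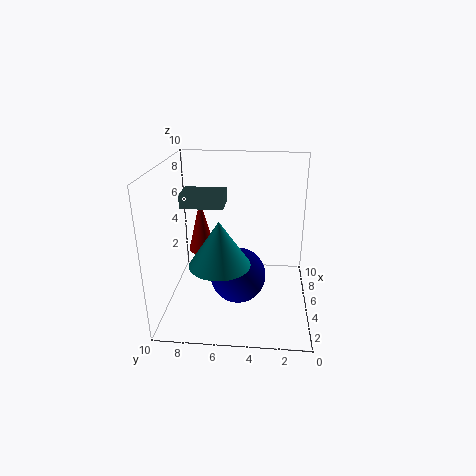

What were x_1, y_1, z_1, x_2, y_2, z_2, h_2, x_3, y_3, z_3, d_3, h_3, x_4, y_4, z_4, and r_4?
x_1 = 5; y_1 = 5; z_1 = 2; x_2 = 3; y_2 = 6; z_2 = 4; h_2 = 3; x_3 = 5; y_3 = 6; z_3 = 7; d_3 = 3; h_3 = 1; x_4 = 7; y_4 = 8; z_4 = 3; r_4 = 1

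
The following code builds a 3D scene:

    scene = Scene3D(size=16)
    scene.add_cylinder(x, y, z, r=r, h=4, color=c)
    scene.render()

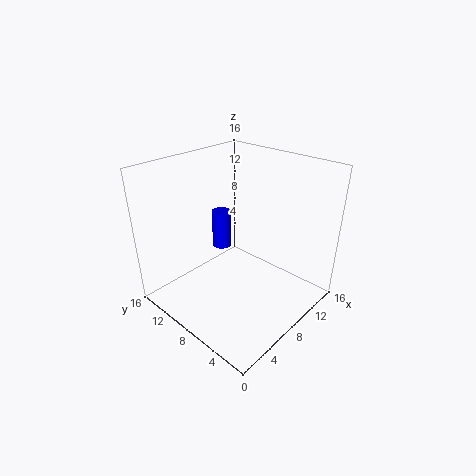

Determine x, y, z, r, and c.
x = 6.5
y = 9
z = 7.5
r = 1
c = 'blue'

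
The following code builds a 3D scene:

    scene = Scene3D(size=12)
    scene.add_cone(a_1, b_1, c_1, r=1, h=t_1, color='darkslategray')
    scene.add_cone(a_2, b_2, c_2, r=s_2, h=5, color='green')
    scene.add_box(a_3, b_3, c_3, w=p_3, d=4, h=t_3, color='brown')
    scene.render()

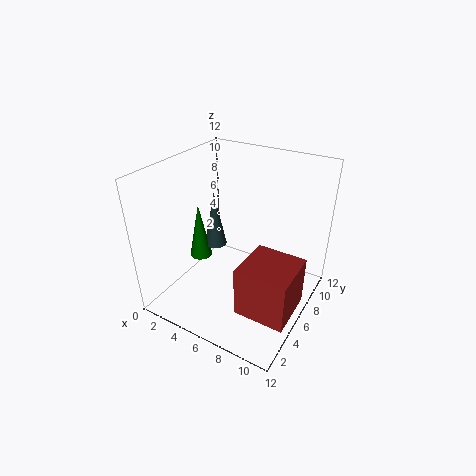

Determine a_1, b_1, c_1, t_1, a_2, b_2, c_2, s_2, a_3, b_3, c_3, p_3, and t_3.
a_1 = 3
b_1 = 7
c_1 = 4
t_1 = 5
a_2 = 2
b_2 = 6
c_2 = 3
s_2 = 1
a_3 = 8
b_3 = 2
c_3 = 2
p_3 = 4
t_3 = 4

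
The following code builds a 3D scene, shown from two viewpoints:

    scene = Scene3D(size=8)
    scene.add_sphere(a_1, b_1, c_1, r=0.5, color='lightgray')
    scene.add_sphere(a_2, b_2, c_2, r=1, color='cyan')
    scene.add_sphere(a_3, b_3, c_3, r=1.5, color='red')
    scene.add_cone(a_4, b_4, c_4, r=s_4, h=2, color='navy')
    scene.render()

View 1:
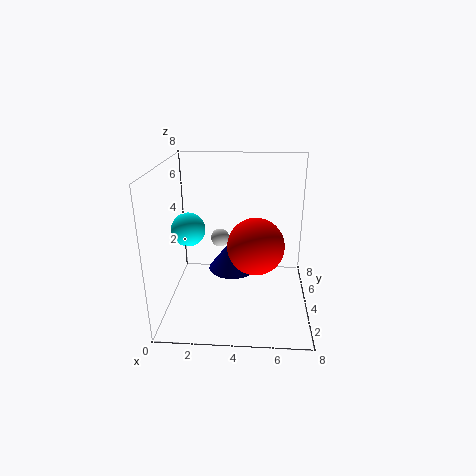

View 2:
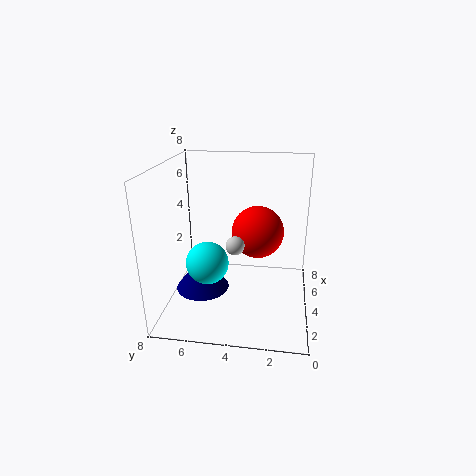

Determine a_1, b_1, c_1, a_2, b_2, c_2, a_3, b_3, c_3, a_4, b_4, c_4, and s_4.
a_1 = 3
b_1 = 4
c_1 = 4
a_2 = 1
b_2 = 5
c_2 = 4
a_3 = 5
b_3 = 3
c_3 = 4
a_4 = 3.5
b_4 = 6
c_4 = 1
s_4 = 1.5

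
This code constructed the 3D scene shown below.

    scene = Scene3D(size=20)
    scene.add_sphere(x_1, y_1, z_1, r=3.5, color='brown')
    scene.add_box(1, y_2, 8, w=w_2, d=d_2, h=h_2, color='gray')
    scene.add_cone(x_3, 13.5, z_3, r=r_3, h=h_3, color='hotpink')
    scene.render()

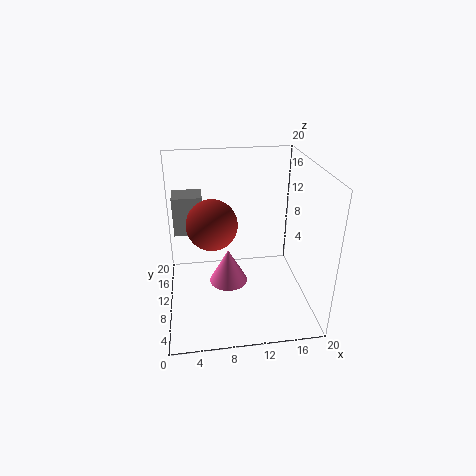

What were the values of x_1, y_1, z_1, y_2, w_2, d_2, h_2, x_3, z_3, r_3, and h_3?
x_1 = 6.5, y_1 = 10.5, z_1 = 12, y_2 = 15.5, w_2 = 4.5, d_2 = 4, h_2 = 6, x_3 = 9, z_3 = 0.5, r_3 = 3, h_3 = 5.5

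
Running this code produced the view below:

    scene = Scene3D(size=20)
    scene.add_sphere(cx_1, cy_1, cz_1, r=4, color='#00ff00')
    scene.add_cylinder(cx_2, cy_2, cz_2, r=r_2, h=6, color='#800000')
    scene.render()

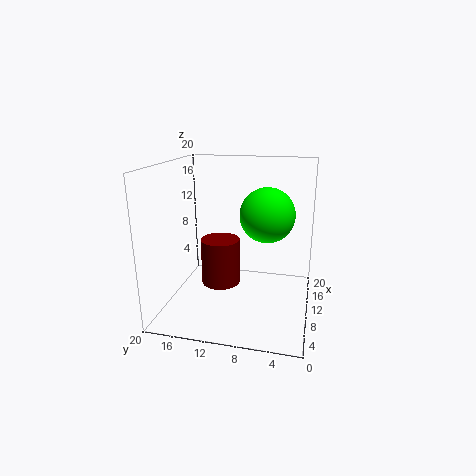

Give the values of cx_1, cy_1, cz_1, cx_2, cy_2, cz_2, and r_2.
cx_1 = 13.5, cy_1 = 6.5, cz_1 = 12.5, cx_2 = 6.5, cy_2 = 11.5, cz_2 = 5, r_2 = 2.5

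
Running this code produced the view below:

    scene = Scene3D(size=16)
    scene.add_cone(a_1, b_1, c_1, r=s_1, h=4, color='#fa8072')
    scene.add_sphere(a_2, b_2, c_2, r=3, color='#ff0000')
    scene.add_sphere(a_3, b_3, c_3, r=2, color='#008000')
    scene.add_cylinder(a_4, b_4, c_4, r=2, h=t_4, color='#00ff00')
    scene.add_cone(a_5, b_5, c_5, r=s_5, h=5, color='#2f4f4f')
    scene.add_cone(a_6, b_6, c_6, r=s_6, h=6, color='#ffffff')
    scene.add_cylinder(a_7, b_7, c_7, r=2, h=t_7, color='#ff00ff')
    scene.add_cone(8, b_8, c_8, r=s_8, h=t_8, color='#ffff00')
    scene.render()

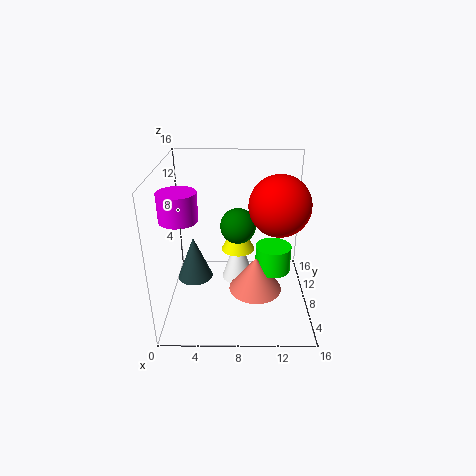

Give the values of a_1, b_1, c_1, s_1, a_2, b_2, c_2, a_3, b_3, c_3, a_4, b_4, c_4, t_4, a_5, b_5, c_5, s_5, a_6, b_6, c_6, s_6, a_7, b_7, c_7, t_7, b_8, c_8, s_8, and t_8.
a_1 = 10
b_1 = 7
c_1 = 2
s_1 = 3
a_2 = 12
b_2 = 5
c_2 = 13
a_3 = 8
b_3 = 9
c_3 = 9
a_4 = 12
b_4 = 8
c_4 = 4
t_4 = 3
a_5 = 3
b_5 = 8
c_5 = 3
s_5 = 2
a_6 = 8
b_6 = 11
c_6 = 1
s_6 = 2
a_7 = 2
b_7 = 6
c_7 = 11
t_7 = 3
b_8 = 11
c_8 = 5
s_8 = 2
t_8 = 4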